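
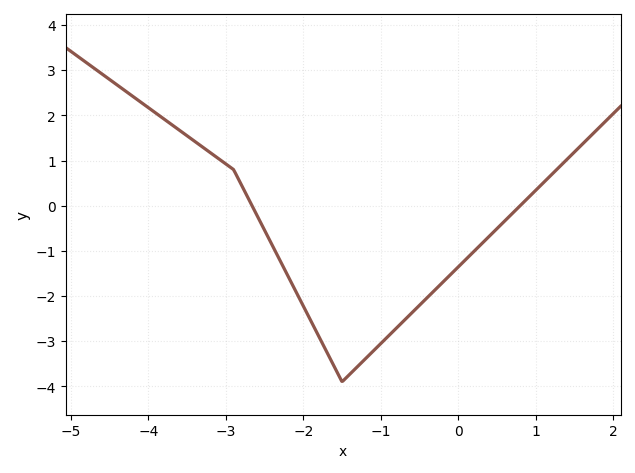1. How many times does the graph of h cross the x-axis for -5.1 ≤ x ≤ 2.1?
2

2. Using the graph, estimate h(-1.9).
-2.6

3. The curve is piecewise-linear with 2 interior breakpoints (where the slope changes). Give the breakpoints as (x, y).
(-2.9, 0.8); (-1.5, -3.9)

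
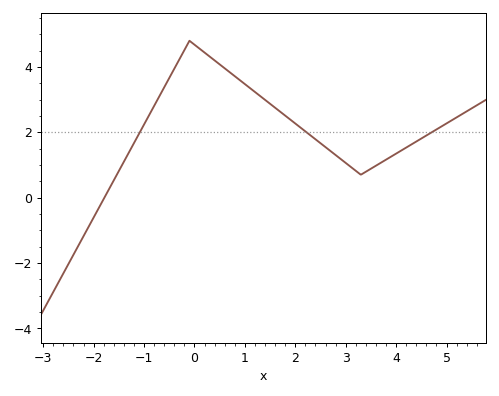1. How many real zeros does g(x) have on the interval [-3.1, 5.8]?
1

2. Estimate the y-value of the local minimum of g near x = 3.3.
0.8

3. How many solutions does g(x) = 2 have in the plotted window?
3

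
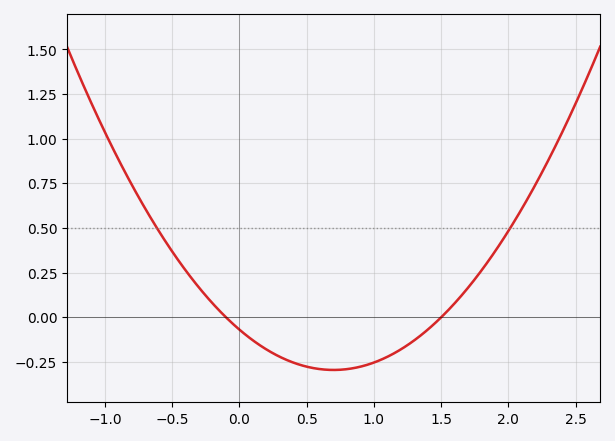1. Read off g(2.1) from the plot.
0.6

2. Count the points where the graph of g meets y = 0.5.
2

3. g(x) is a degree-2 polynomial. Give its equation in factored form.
y = 0.46(x + 0.1)(x - 1.5)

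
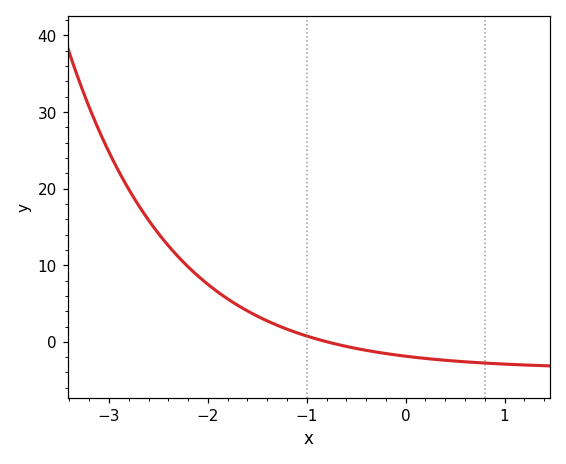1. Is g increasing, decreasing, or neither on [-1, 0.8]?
decreasing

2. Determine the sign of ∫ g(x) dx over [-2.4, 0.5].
positive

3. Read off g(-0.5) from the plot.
-1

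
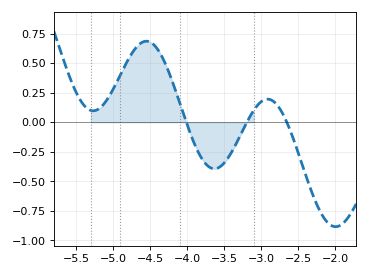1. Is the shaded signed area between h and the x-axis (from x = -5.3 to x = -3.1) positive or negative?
positive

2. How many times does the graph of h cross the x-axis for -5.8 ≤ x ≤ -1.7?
3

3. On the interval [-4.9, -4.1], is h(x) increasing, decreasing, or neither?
neither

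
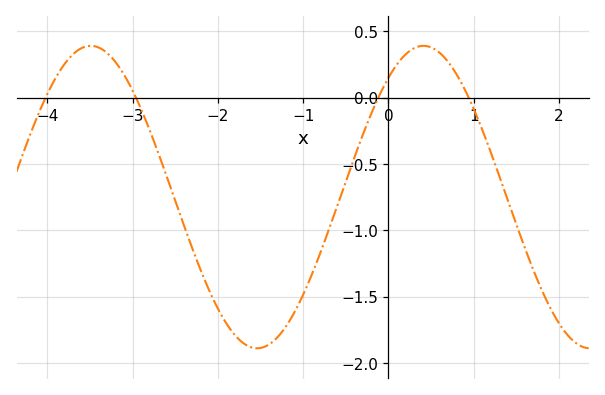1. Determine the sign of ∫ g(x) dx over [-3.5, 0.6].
negative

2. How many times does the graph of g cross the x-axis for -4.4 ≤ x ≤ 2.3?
4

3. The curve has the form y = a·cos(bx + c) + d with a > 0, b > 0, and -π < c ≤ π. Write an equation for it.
y = 1.14cos(1.6x - 0.66) - 0.75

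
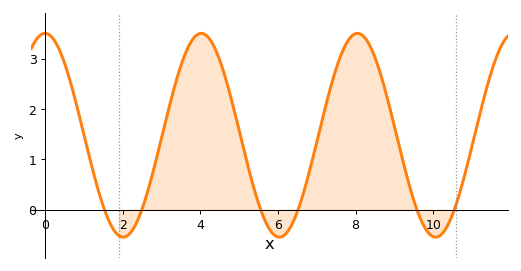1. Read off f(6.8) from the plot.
0.7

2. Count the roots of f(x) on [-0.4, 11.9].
6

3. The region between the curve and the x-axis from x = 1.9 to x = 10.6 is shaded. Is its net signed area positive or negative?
positive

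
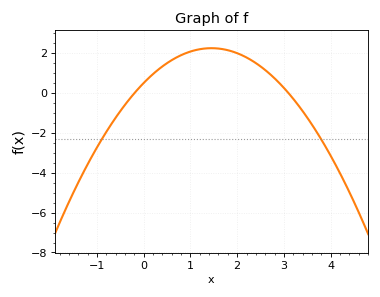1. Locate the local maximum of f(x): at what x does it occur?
1.5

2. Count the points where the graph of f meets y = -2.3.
2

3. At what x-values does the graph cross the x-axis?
-0.2, 3.1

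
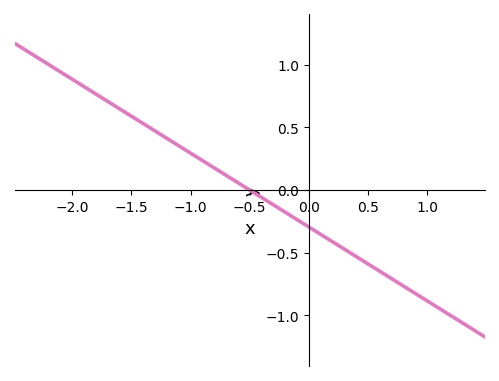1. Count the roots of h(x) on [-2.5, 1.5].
1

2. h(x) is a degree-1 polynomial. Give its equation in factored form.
y = -0.59(x + 0.5)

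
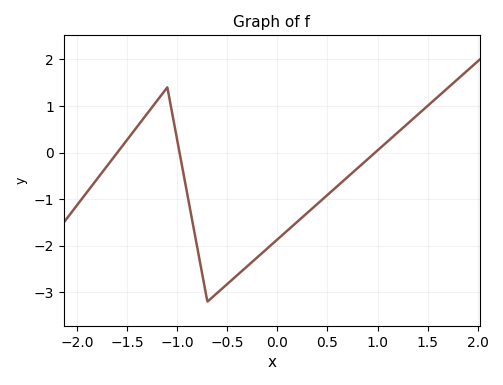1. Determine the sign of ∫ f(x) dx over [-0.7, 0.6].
negative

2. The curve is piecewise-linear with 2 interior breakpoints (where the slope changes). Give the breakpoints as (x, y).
(-1.1, 1.4); (-0.7, -3.2)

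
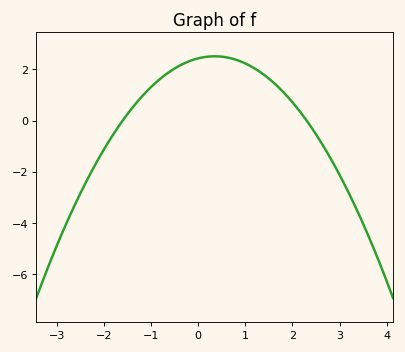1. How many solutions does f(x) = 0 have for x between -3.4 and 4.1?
2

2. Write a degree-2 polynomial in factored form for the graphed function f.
y = -0.66(x + 1.6)(x - 2.3)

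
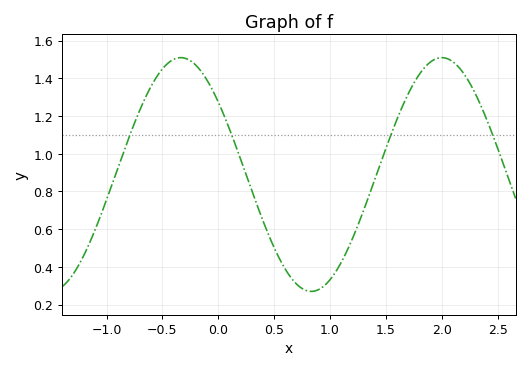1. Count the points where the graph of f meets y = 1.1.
4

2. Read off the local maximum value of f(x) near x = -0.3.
1.51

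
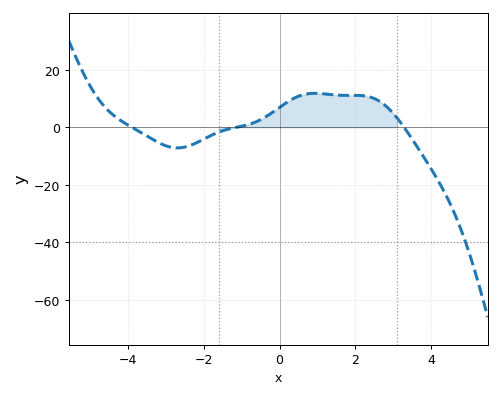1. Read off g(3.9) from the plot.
-12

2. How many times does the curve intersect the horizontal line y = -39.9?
1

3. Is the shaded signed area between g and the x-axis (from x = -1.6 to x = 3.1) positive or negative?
positive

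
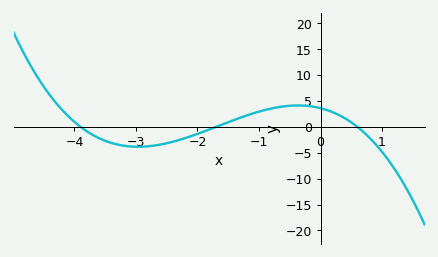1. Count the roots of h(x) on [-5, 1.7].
3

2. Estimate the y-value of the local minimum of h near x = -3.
-3.84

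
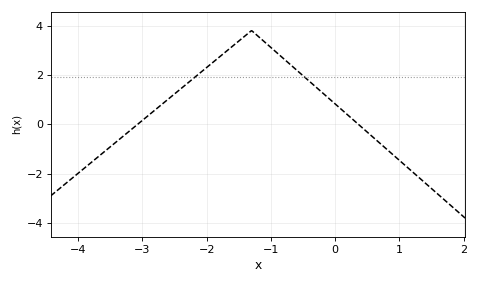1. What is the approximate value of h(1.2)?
-1.92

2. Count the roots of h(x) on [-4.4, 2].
2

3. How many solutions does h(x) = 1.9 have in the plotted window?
2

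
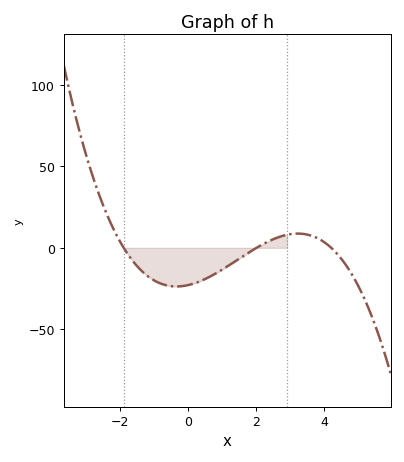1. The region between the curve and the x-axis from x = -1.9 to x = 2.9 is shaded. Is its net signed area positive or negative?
negative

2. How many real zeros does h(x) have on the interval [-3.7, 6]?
3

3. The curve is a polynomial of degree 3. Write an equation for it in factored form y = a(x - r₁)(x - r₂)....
y = -1.43(x + 1.9)(x - 2)(x - 4.2)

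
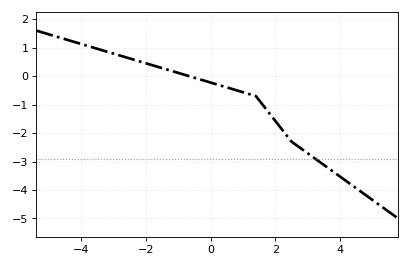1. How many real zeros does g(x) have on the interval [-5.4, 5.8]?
1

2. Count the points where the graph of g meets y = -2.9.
1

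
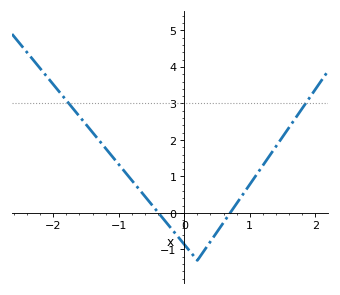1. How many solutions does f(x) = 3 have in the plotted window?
2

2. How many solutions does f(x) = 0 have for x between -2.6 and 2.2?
2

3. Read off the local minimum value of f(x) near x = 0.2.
-1.3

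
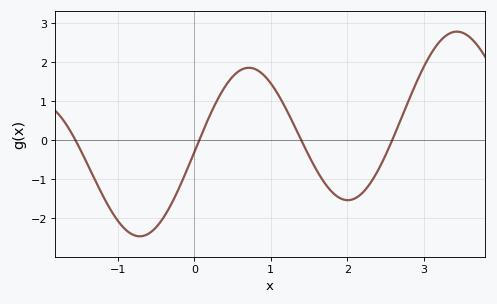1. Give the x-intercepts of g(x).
-1.55, 0.064, 1.4, 2.59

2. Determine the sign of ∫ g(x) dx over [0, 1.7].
positive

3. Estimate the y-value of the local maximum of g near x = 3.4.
2.78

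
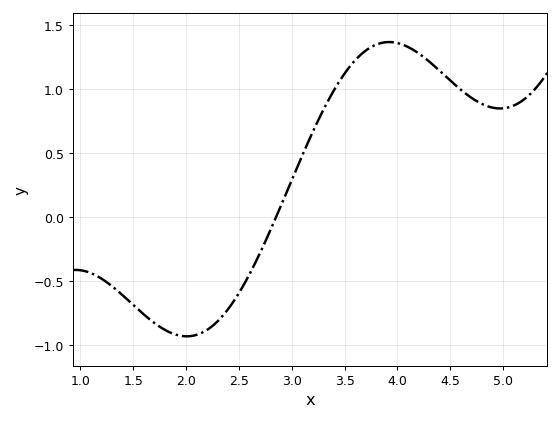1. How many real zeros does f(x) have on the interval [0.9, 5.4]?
1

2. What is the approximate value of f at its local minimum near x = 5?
0.85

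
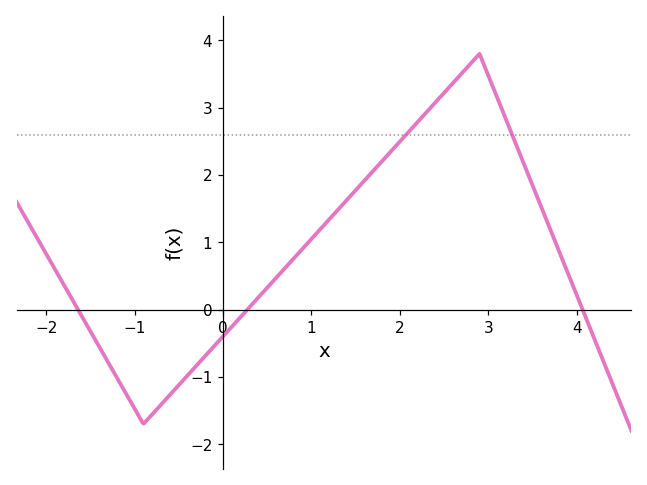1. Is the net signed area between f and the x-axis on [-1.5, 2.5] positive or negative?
positive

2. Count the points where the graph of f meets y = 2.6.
2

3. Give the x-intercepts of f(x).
-1.6, 0.3, 4.1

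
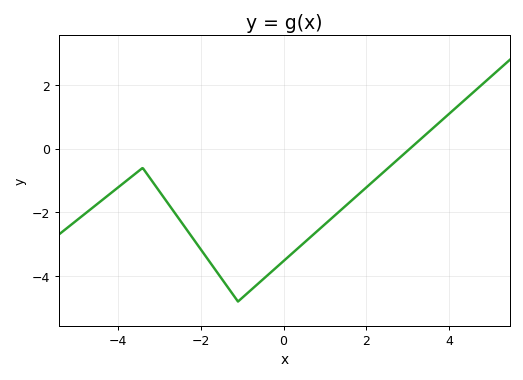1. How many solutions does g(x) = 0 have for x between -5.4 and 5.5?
1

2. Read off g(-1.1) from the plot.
-4.8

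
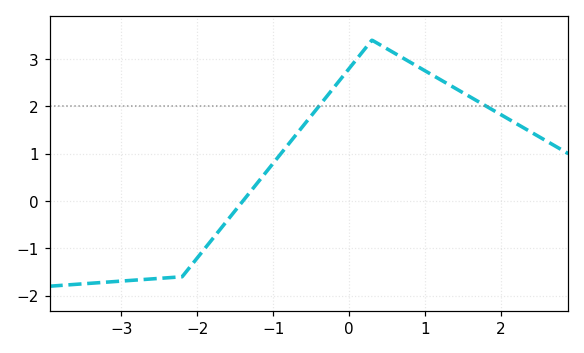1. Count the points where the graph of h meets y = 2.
2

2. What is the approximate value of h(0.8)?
2.9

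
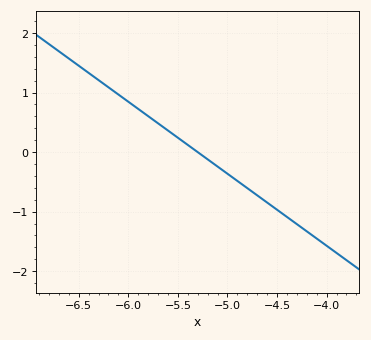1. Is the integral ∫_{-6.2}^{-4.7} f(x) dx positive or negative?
positive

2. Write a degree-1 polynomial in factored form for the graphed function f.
y = -1.21(x + 5.3)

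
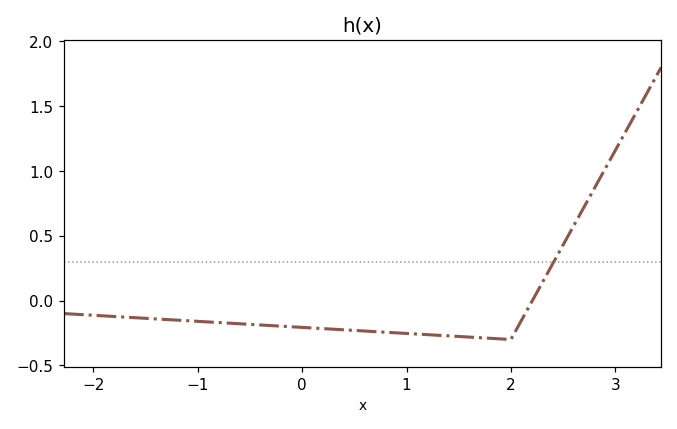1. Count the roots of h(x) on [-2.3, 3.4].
1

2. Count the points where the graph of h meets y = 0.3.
1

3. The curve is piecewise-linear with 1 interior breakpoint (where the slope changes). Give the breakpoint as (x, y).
(2, -0.3)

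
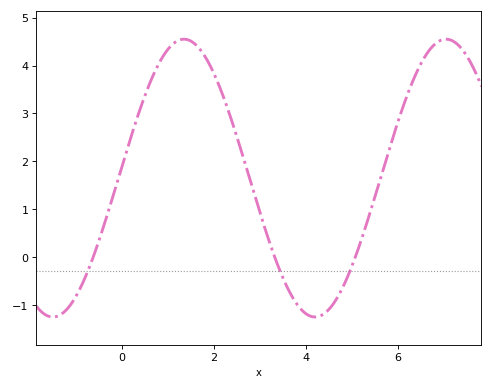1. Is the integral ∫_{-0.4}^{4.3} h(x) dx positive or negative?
positive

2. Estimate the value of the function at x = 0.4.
3.12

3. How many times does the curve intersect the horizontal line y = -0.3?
3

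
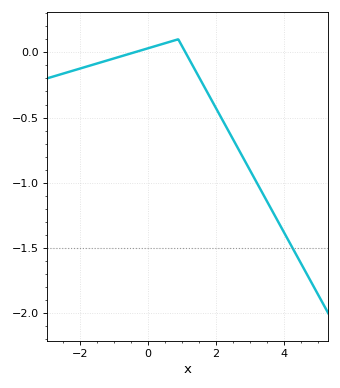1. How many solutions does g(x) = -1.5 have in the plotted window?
1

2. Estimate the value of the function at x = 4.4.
-1.55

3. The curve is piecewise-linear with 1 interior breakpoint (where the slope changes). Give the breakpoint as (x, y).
(0.9, 0.1)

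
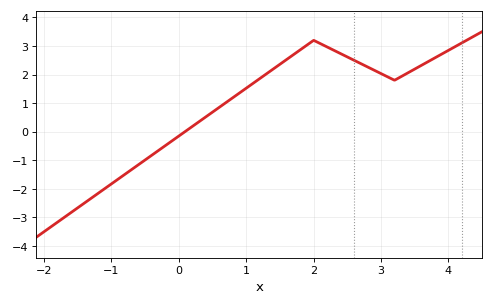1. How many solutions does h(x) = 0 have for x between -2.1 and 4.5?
1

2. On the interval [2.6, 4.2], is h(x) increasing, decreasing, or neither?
neither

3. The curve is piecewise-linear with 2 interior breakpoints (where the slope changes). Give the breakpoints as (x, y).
(2, 3.2); (3.2, 1.8)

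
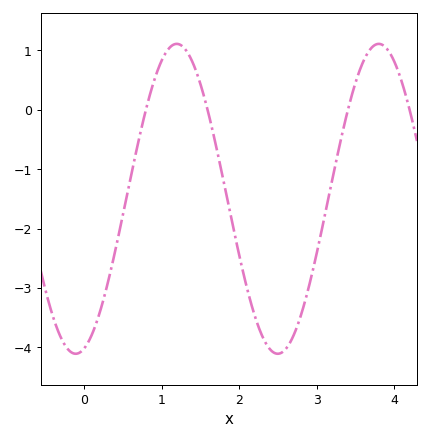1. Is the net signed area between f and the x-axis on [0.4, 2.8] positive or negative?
negative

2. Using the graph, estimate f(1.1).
1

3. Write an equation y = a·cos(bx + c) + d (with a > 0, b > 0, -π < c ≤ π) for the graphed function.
y = 2.61cos(2.4x - 2.9) - 1.5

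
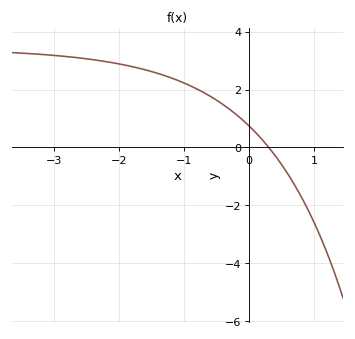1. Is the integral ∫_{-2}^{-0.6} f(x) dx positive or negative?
positive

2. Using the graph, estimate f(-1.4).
2.56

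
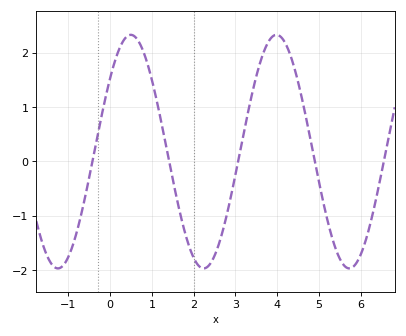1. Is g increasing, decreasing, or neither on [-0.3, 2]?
neither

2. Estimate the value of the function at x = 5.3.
-1.36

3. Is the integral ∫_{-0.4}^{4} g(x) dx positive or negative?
positive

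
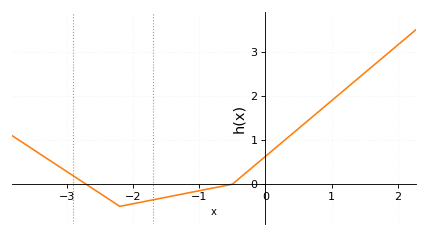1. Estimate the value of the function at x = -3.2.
0.5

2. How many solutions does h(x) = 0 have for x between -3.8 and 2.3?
2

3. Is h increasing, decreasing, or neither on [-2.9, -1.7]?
neither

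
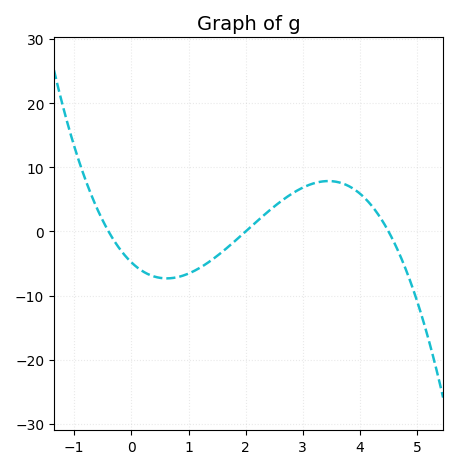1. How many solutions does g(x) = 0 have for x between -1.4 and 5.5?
3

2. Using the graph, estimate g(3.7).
7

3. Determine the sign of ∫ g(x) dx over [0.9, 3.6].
positive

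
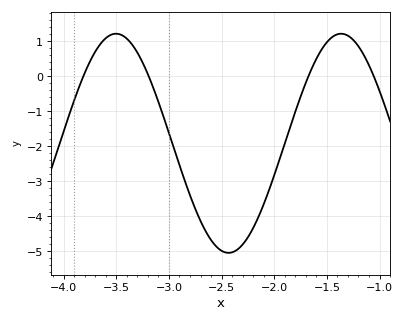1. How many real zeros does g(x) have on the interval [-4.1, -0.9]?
4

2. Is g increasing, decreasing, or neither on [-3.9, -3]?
neither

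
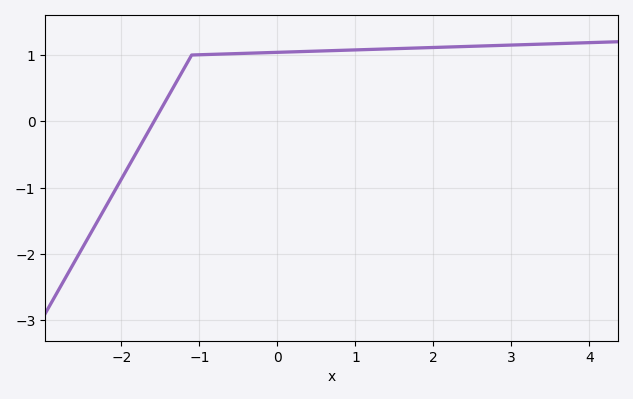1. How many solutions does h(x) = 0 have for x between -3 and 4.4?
1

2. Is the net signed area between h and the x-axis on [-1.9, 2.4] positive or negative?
positive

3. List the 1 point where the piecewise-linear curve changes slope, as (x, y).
(-1.1, 1)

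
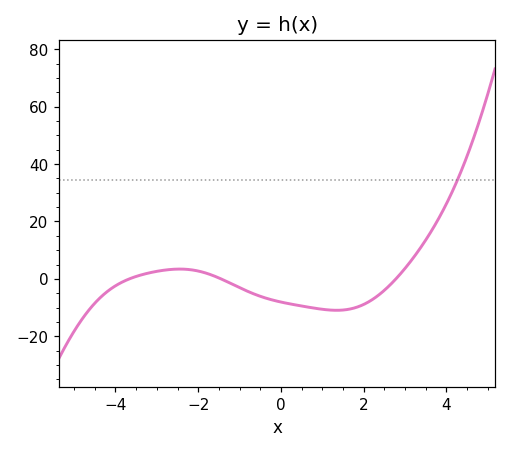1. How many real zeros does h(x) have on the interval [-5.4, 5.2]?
3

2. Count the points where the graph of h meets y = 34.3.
1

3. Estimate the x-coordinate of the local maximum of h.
-2.45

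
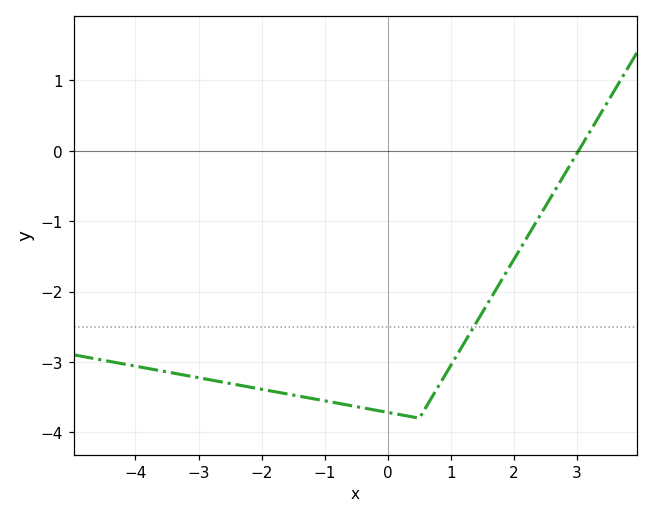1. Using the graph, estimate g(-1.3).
-3.5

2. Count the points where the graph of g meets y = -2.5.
1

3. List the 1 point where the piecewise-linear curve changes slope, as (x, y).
(0.5, -3.8)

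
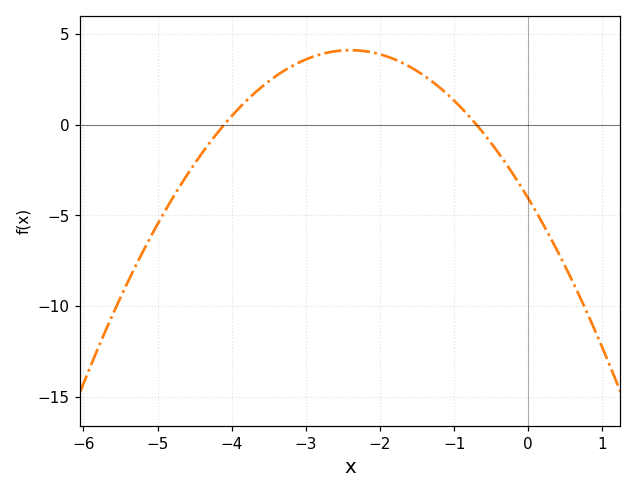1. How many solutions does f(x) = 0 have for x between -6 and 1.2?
2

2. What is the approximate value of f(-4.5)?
-2.16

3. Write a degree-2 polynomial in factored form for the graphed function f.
y = -1.42(x + 4.1)(x + 0.7)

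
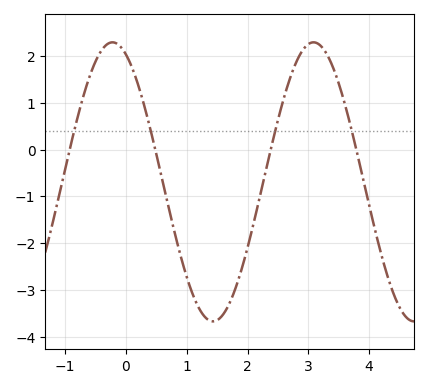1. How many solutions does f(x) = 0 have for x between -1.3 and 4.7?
4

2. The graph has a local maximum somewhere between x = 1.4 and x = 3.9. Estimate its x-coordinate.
3.08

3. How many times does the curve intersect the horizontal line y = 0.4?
4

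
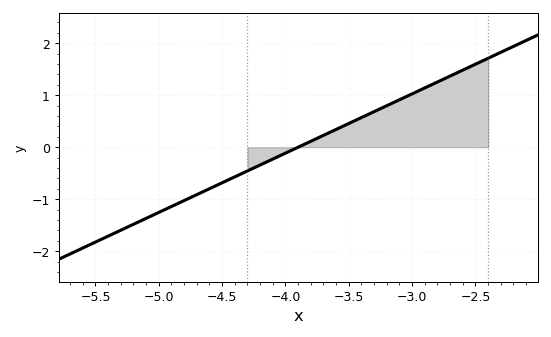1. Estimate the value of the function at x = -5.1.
-1.37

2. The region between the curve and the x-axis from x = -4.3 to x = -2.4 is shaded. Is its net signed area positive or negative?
positive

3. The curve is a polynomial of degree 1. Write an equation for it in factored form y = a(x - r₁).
y = 1.14(x + 3.9)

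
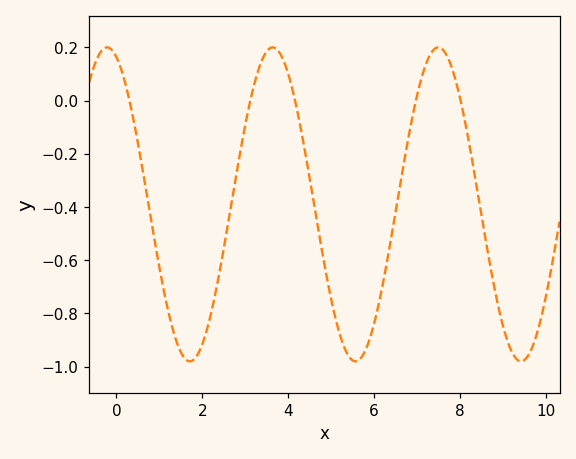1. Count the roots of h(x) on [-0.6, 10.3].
5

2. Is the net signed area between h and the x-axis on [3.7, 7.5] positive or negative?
negative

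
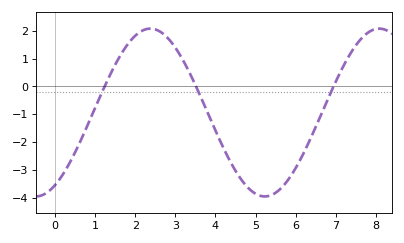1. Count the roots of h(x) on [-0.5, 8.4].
3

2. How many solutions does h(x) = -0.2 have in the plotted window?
3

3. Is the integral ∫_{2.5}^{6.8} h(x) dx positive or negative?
negative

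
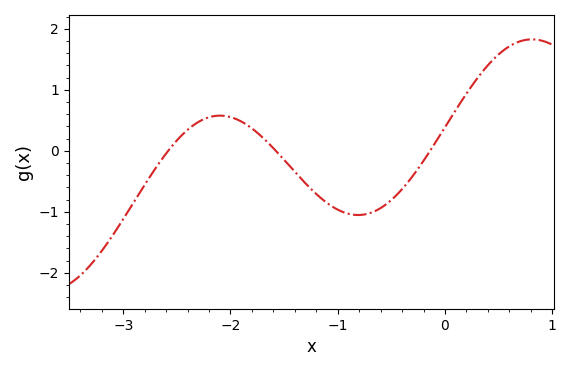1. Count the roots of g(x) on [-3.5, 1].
3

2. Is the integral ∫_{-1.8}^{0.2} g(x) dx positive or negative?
negative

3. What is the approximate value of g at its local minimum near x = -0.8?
-1.1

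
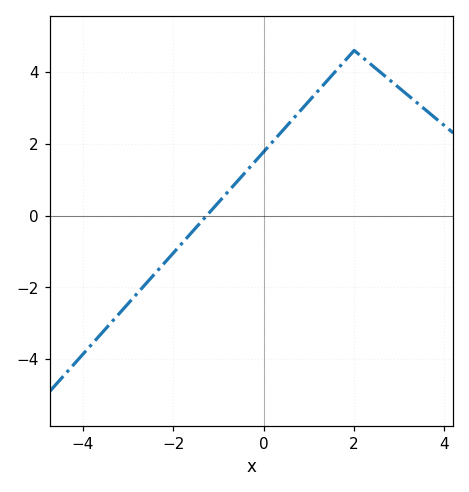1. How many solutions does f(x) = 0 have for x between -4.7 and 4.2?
1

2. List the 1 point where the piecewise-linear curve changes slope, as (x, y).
(2, 4.6)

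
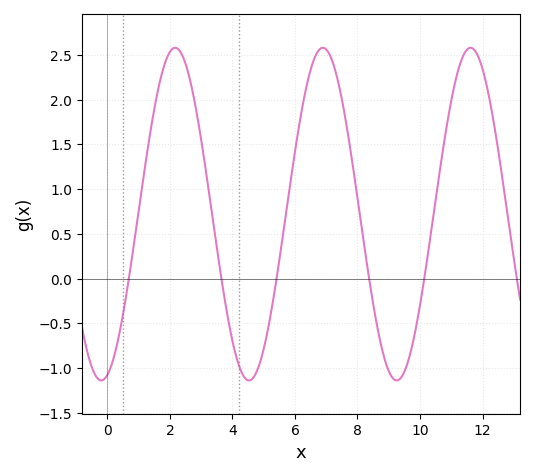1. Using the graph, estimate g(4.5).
-1.15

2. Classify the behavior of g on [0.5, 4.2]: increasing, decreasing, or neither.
neither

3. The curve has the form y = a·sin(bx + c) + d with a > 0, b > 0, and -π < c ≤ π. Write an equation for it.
y = 1.86sin(1.3x - 1.3) + 0.72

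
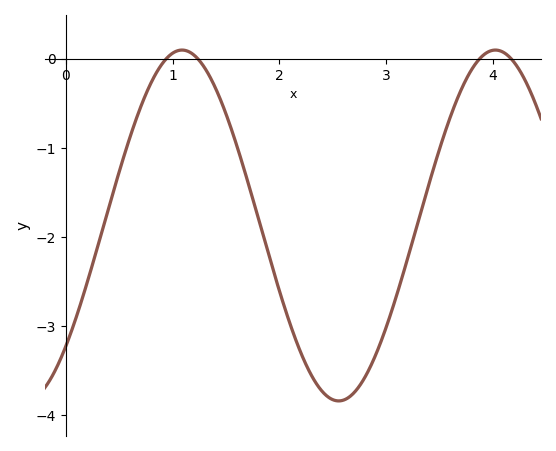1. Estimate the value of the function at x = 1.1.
0.1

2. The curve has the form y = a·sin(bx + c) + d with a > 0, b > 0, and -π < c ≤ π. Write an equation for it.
y = 1.97sin(2.14x - 0.76) - 1.87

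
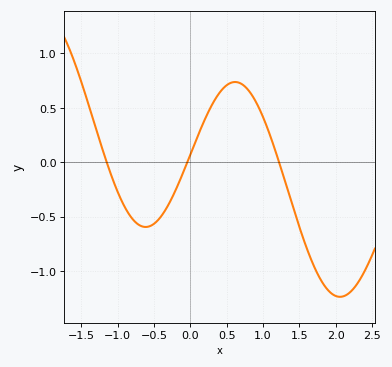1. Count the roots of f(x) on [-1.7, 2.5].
3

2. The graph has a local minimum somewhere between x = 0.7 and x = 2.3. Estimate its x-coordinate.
2.06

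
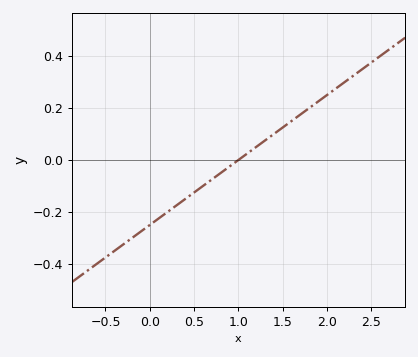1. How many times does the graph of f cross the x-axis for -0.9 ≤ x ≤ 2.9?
1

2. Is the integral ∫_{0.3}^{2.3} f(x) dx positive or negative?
positive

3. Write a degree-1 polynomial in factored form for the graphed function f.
y = 0.25(x - 1)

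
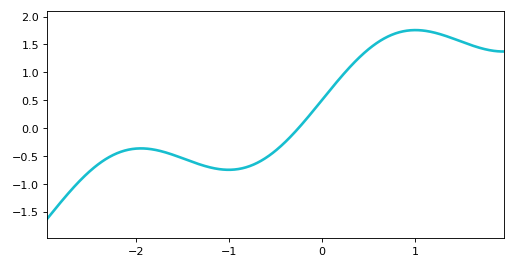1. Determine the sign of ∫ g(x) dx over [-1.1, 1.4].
positive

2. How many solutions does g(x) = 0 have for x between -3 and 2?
1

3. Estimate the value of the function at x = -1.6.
-0.482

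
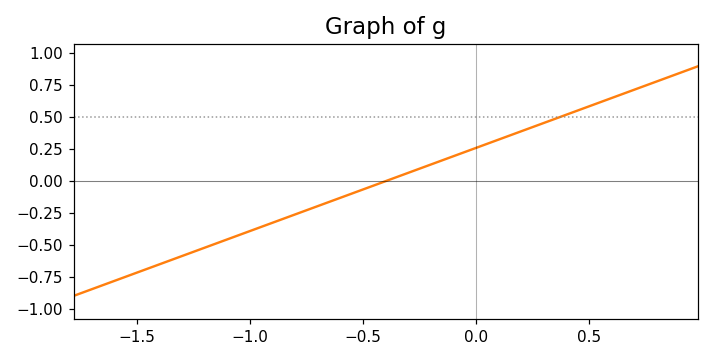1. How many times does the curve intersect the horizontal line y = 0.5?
1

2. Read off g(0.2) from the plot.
0.39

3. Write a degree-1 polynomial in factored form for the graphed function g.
y = 0.65(x + 0.4)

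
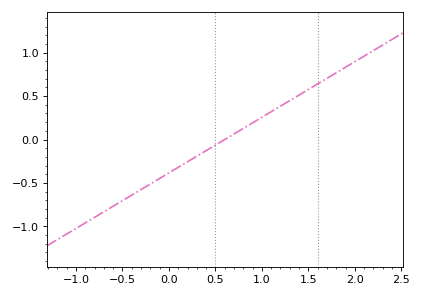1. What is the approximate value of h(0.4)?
-0.15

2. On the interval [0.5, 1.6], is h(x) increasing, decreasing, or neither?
increasing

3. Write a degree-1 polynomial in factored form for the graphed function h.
y = 0.64(x - 0.6)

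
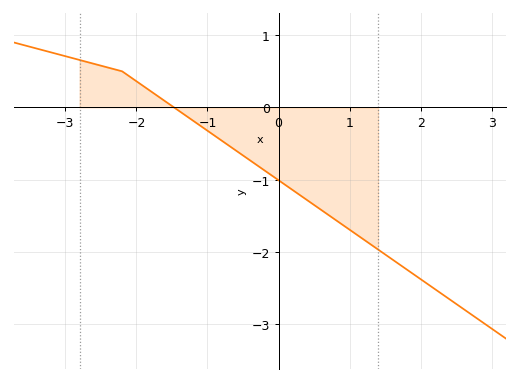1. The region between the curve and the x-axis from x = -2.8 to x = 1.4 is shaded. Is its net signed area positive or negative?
negative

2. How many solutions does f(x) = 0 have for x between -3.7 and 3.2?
1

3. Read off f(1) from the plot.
-1.69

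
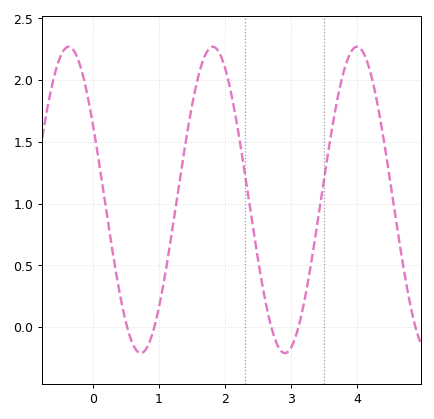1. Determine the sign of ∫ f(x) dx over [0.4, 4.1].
positive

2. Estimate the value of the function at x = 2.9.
-0.2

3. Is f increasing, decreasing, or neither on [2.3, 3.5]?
neither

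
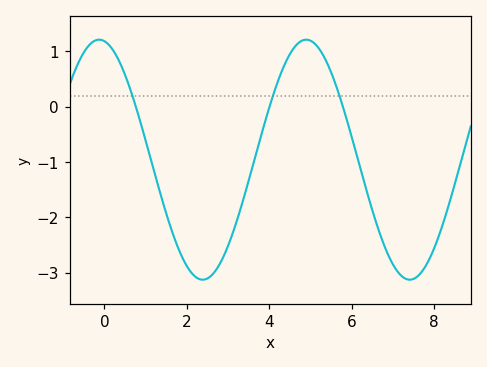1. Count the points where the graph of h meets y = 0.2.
3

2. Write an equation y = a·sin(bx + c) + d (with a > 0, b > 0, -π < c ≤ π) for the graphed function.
y = 2.17sin(1.2x + 1.7) - 0.96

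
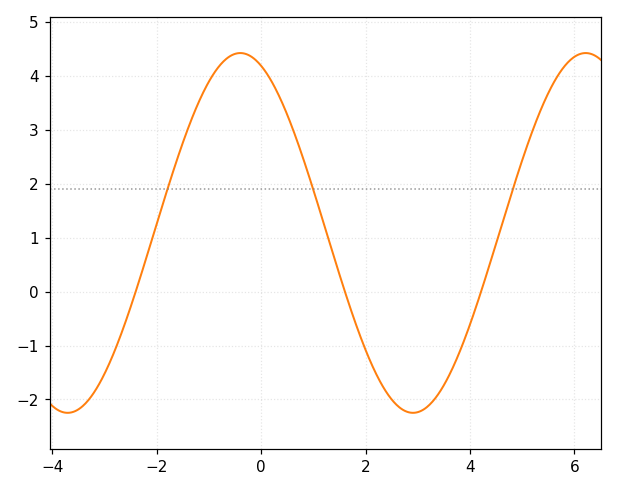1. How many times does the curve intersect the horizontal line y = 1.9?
3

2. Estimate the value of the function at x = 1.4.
0.629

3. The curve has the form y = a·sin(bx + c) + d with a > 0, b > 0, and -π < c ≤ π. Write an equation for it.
y = 3.34sin(0.95x + 1.95) + 1.09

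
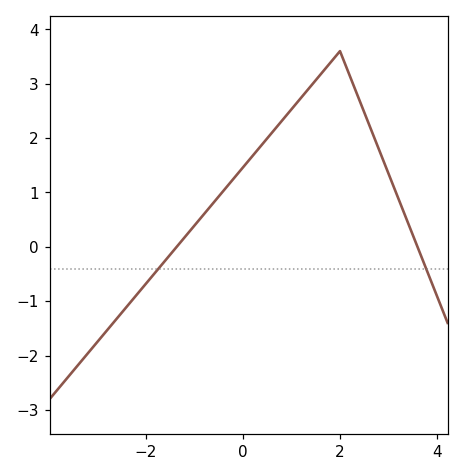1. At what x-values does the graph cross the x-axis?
-1.4, 3.6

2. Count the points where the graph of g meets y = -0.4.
2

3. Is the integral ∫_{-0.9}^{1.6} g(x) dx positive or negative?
positive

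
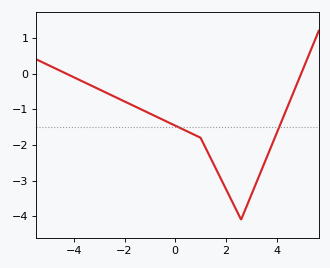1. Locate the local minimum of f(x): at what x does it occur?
2.6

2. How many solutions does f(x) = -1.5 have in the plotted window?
2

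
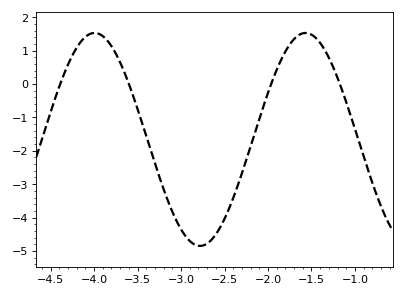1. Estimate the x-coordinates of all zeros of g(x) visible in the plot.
-4.4, -3.6, -2, -1.2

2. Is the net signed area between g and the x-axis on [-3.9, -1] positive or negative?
negative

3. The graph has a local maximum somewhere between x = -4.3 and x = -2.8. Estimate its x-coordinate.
-4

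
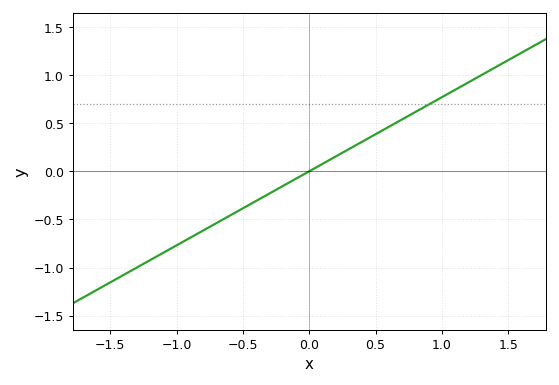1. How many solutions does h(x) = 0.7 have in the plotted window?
1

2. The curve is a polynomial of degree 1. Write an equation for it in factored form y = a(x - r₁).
y = 0.77(x - 0)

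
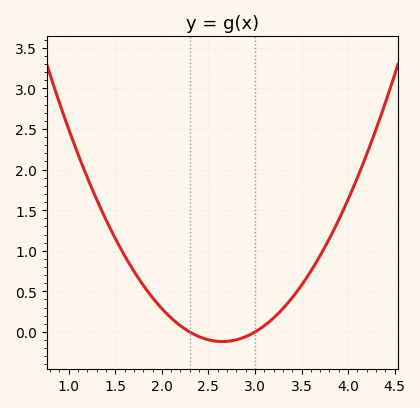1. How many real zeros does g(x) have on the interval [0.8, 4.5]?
2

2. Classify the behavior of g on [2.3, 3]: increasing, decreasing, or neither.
neither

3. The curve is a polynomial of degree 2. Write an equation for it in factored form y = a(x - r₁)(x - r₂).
y = 0.96(x - 2.3)(x - 3)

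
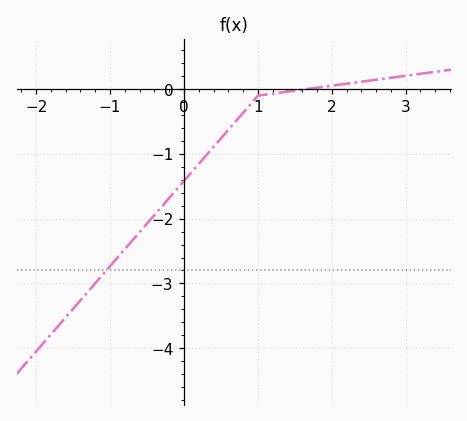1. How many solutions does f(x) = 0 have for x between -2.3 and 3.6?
1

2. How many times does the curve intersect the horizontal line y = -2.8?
1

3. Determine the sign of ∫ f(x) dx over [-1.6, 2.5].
negative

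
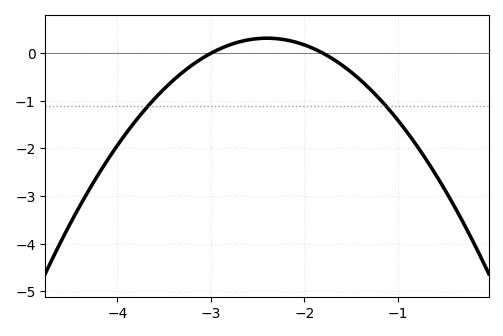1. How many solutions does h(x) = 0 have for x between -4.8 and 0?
2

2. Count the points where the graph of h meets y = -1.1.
2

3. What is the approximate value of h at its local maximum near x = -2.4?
0.3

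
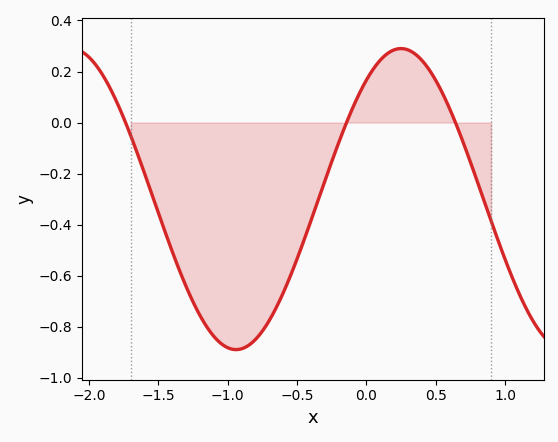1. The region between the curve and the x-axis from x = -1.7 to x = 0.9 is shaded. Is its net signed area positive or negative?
negative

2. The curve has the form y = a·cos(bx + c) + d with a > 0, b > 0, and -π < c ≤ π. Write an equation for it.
y = 0.59cos(2.6x - 0.66) - 0.3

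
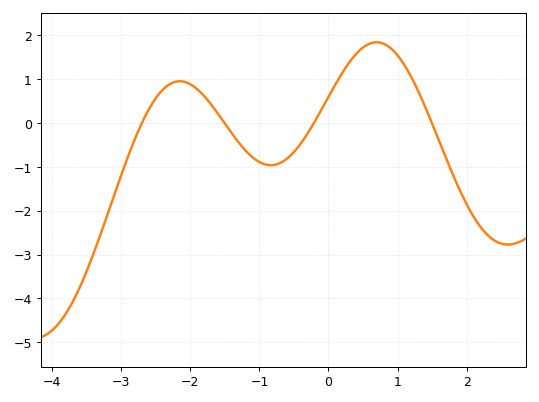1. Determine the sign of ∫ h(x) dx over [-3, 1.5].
positive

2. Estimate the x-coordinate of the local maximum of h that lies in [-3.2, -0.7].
-2.2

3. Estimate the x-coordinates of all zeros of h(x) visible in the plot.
-2.7, -1.5, -0.2, 1.5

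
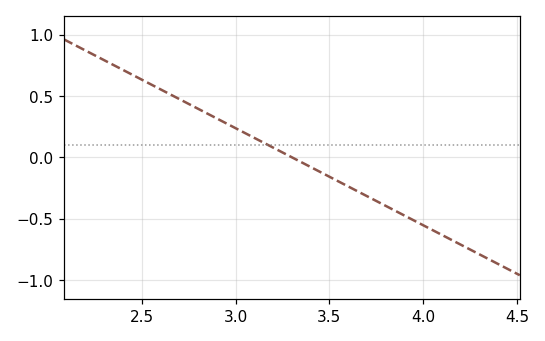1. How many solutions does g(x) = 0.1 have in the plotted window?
1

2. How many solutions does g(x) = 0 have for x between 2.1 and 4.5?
1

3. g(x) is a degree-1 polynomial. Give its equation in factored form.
y = -0.79(x - 3.3)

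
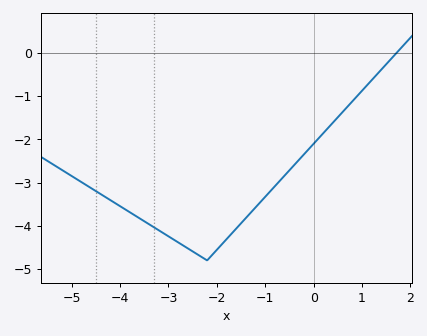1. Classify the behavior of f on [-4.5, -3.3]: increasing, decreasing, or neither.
decreasing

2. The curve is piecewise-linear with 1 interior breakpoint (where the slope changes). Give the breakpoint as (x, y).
(-2.2, -4.8)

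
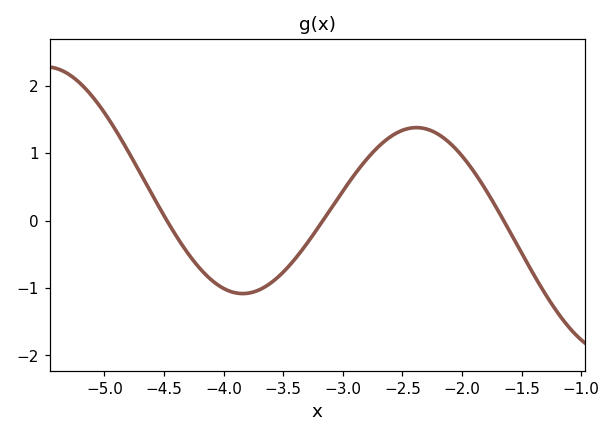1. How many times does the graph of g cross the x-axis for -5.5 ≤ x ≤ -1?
3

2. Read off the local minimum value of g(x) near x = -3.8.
-1.1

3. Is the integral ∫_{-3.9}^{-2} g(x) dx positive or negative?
positive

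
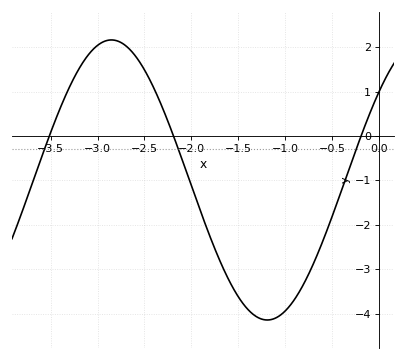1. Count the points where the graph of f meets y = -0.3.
3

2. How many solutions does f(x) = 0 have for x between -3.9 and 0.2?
3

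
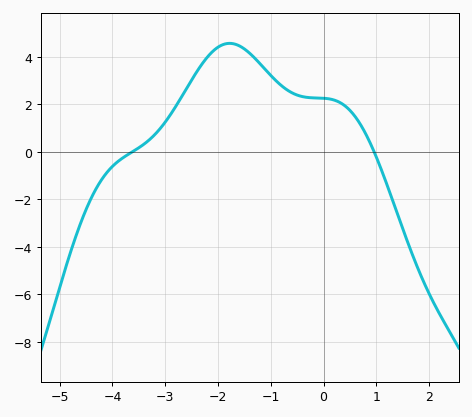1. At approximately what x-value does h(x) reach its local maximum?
-1.8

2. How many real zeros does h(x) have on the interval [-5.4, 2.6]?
2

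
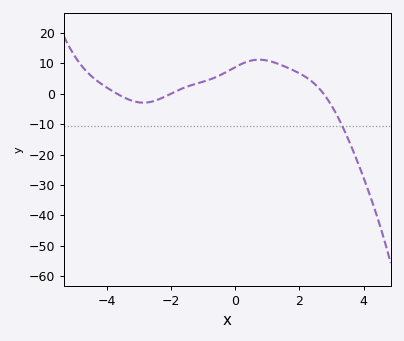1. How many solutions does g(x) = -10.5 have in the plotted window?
1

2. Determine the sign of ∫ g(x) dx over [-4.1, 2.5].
positive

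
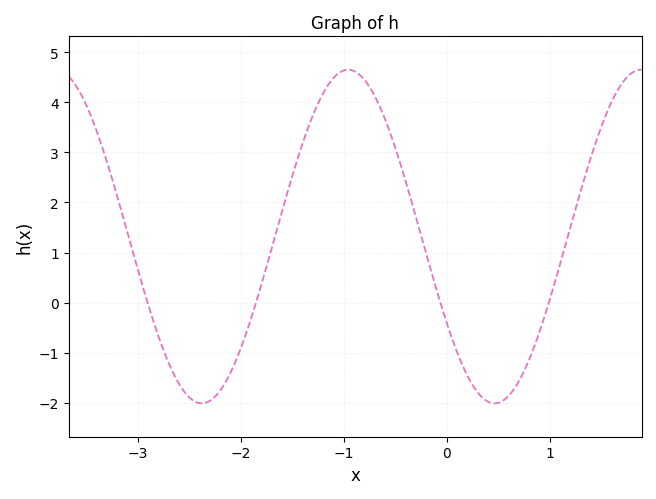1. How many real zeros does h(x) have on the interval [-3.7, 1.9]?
4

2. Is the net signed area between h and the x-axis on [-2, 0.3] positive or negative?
positive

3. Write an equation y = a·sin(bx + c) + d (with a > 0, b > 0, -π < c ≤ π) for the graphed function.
y = 3.33sin(2.2x - 2.6) + 1.32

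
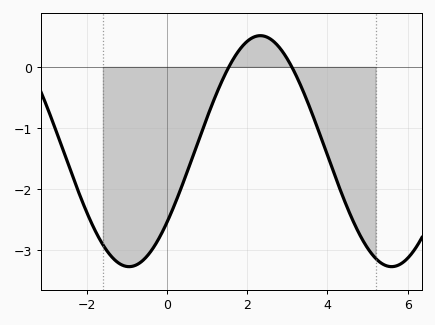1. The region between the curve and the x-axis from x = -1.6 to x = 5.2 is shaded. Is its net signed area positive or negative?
negative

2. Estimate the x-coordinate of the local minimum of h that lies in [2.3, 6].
5.6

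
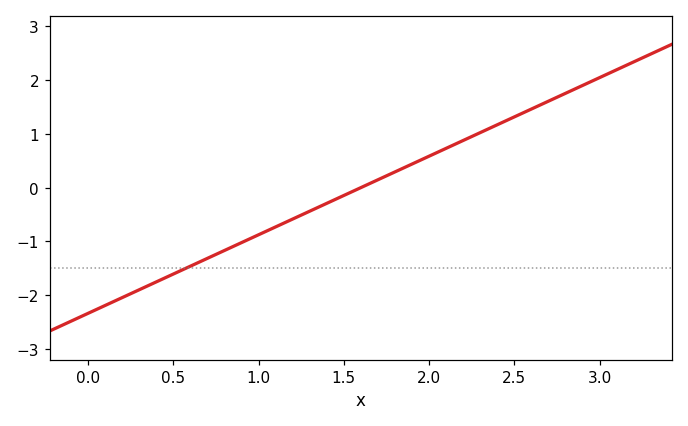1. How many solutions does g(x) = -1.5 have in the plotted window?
1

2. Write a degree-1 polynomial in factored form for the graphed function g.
y = 1.46(x - 1.6)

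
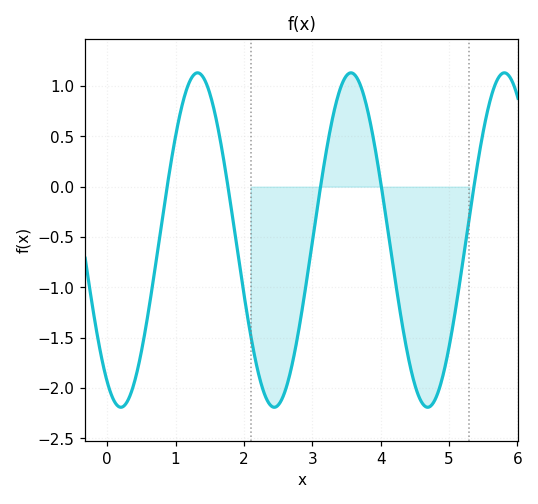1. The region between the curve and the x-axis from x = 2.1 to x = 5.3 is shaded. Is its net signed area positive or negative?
negative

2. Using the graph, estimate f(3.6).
1.12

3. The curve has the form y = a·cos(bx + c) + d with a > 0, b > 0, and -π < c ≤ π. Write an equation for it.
y = 1.66cos(2.8x + 2.58) - 0.53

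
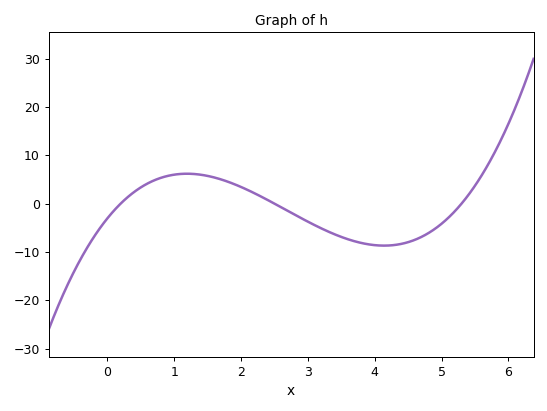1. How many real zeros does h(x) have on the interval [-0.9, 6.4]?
3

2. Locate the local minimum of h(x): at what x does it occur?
4.14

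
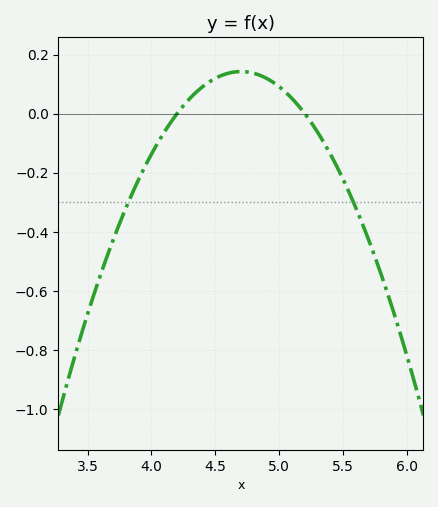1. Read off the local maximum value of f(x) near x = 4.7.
0.143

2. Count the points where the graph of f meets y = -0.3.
2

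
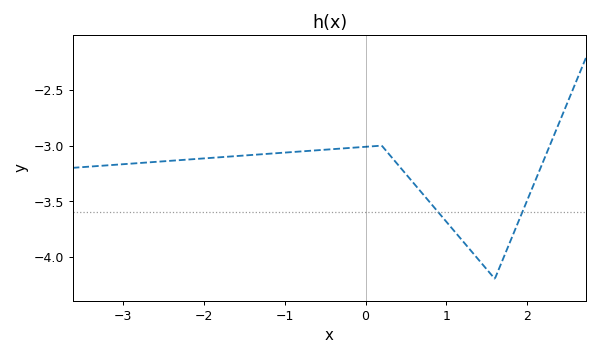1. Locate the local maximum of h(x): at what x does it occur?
0.2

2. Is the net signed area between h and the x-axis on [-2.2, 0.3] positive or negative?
negative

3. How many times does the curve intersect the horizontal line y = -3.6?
2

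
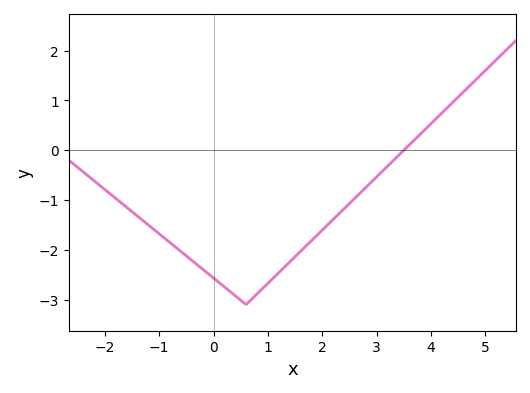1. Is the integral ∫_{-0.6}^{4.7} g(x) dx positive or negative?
negative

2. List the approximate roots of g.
3.6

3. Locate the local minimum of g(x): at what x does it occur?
0.6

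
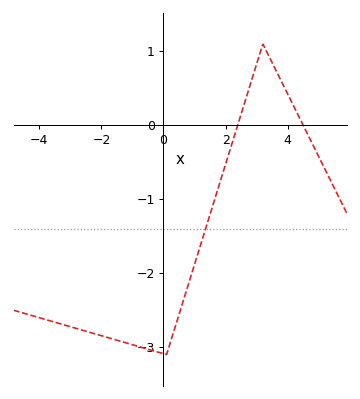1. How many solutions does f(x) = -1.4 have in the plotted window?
1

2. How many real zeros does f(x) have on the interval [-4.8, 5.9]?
2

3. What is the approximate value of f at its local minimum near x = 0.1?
-3.1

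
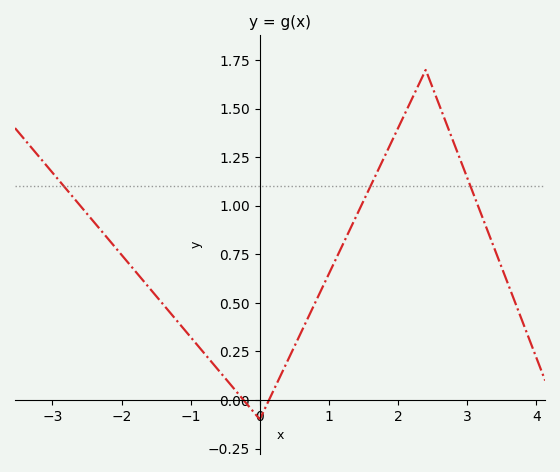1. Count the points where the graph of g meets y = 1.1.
3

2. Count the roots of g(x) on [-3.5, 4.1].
2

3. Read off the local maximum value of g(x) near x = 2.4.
1.7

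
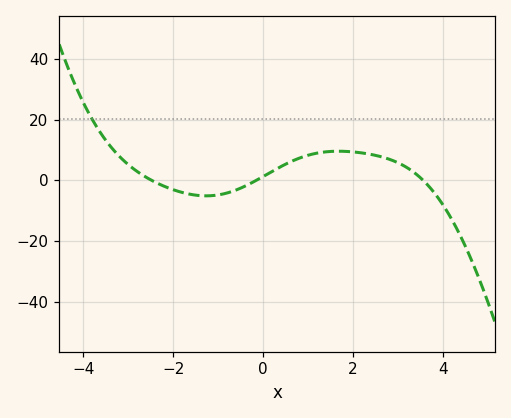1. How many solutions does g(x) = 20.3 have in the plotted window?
1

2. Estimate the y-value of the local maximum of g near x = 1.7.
10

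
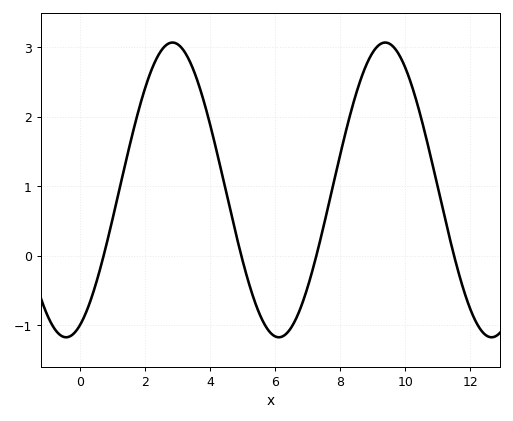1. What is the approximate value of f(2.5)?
3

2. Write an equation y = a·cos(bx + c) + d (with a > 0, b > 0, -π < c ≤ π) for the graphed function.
y = 2.12cos(0.96x - 2.7) + 0.95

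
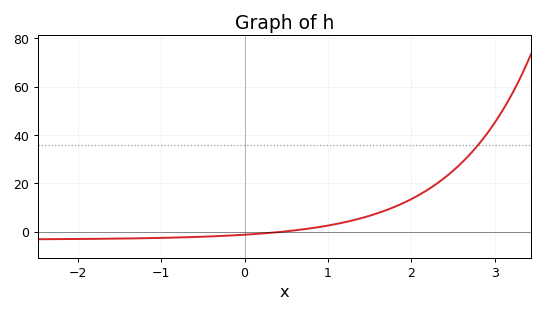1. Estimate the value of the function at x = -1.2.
-2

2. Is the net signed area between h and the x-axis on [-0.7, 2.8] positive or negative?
positive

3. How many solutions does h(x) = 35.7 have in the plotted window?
1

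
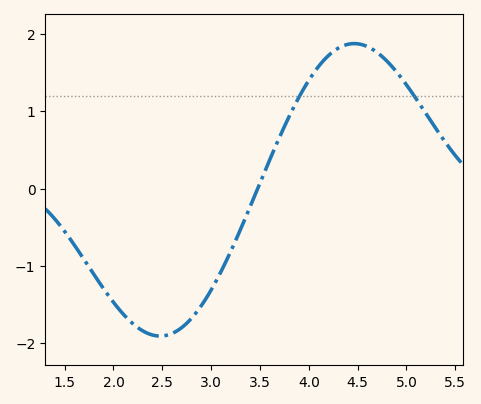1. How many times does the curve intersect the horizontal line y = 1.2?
2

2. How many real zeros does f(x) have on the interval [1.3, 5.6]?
1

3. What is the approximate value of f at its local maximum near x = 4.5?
1.88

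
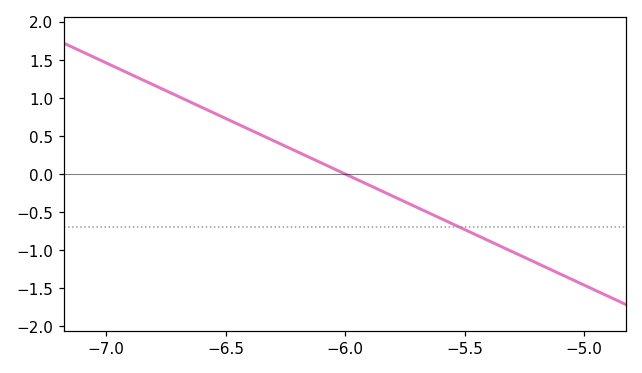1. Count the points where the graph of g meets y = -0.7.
1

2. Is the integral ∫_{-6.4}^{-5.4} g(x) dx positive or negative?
negative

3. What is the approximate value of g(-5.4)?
-0.876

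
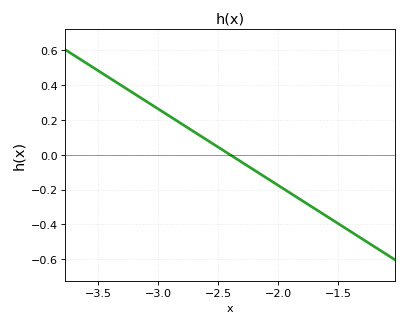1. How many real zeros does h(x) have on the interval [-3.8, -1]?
1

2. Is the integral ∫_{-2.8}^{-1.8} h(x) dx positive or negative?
negative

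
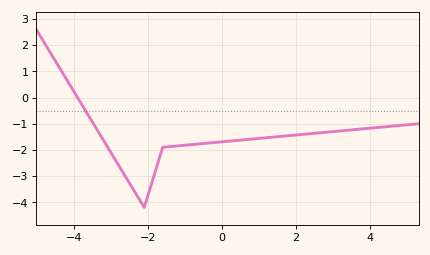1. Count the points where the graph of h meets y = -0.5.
1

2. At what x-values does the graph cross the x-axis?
-4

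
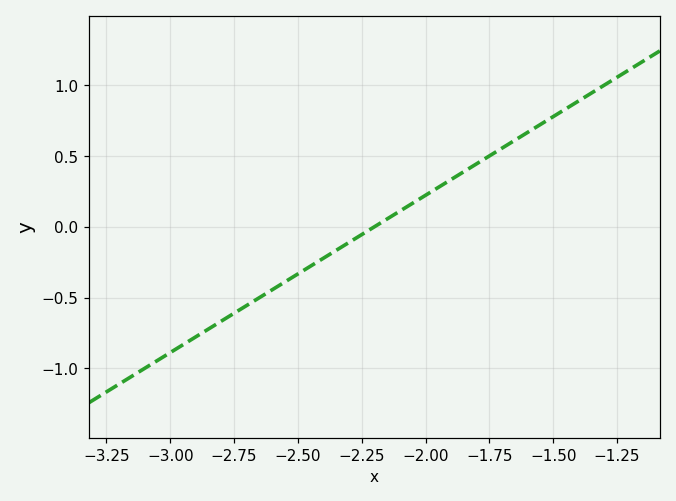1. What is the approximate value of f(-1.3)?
1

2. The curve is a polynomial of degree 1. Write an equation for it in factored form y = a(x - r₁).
y = 1.11(x + 2.2)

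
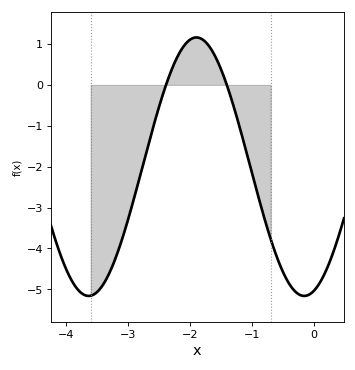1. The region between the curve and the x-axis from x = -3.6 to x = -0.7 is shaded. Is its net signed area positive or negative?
negative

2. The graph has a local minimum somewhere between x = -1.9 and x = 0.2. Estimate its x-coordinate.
-0.16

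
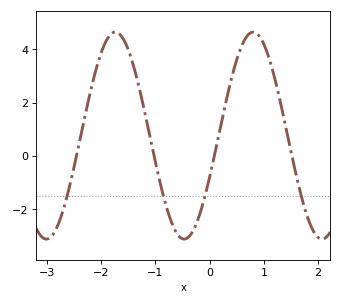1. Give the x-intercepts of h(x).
-2.46, -1.03, 0.087, 1.52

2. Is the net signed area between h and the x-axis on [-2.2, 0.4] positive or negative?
positive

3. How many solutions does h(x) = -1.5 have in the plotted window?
4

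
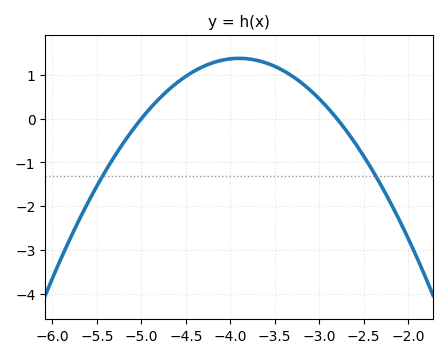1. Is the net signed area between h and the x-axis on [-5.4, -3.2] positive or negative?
positive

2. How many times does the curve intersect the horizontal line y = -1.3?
2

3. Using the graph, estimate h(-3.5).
1.2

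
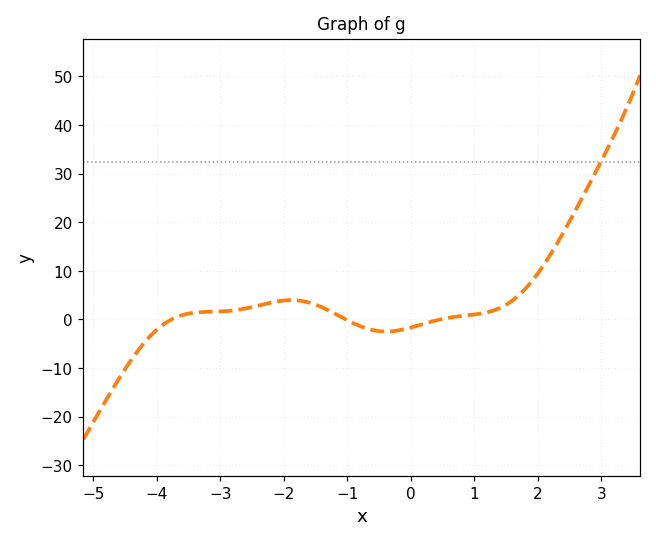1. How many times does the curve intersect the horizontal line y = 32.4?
1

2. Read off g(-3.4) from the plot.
1.38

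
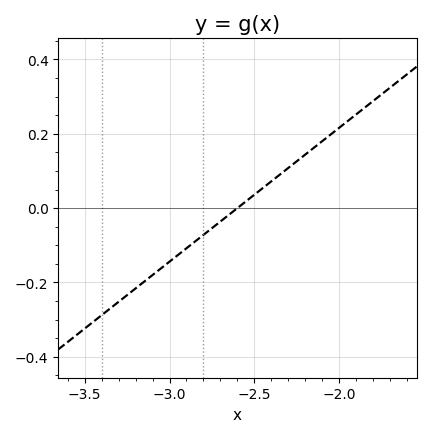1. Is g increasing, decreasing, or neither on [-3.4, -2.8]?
increasing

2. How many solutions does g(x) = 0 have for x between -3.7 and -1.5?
1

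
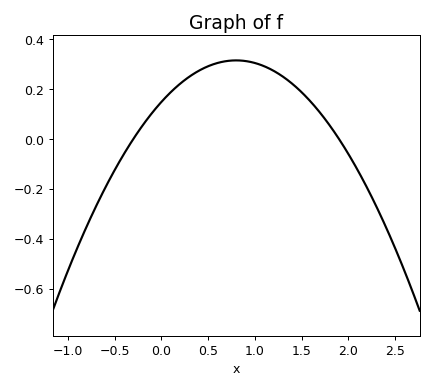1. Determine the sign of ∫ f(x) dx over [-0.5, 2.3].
positive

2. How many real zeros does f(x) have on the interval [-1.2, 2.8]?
2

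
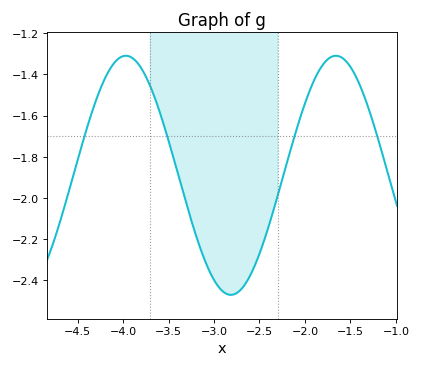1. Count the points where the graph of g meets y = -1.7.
4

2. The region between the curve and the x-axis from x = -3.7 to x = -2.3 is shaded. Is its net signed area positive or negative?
negative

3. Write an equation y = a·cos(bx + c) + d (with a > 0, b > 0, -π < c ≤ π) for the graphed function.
y = 0.58cos(2.72x - 1.77) - 1.89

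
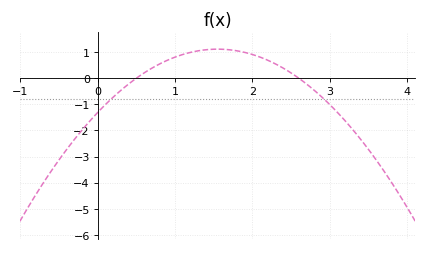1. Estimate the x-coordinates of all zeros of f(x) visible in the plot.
0.5, 2.6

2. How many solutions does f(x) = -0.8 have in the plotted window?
2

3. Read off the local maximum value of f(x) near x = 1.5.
1.1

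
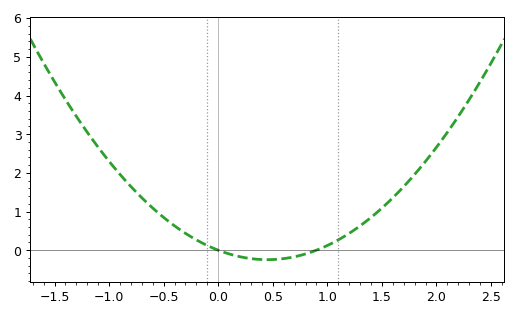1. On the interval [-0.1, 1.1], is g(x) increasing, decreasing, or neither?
neither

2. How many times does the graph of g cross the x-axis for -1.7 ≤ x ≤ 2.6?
2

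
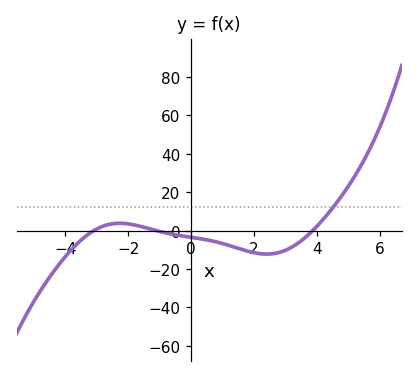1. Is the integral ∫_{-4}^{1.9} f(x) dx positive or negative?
negative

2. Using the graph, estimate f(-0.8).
-2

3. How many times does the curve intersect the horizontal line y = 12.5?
1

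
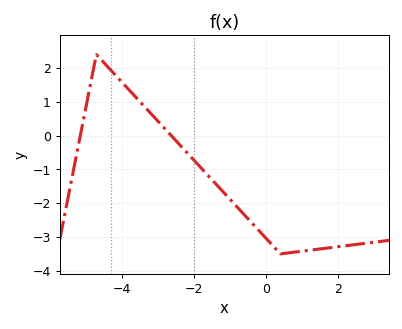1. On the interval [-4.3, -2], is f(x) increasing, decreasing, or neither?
decreasing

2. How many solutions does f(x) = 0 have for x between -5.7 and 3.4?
2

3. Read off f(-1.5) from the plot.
-1.3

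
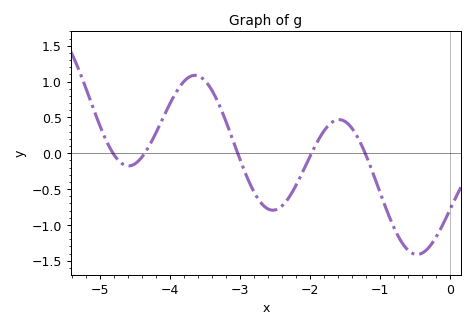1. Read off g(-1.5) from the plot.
0.45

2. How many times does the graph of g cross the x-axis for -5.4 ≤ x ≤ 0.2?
5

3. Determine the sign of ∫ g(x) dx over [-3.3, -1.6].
negative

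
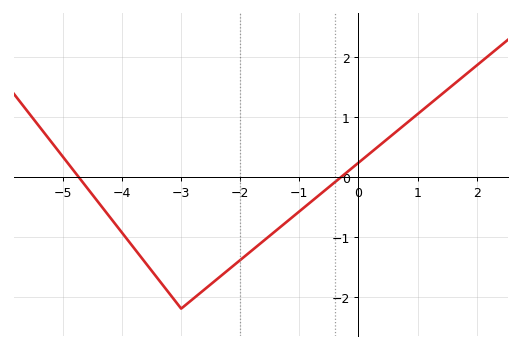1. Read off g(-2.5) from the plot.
-1.79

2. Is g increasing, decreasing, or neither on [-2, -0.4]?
increasing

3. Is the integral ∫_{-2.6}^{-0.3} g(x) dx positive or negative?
negative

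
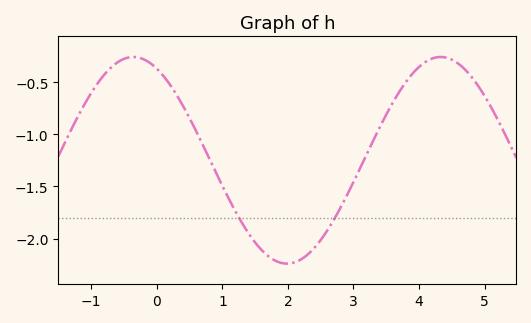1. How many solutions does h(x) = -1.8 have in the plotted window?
2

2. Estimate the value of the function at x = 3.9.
-0.42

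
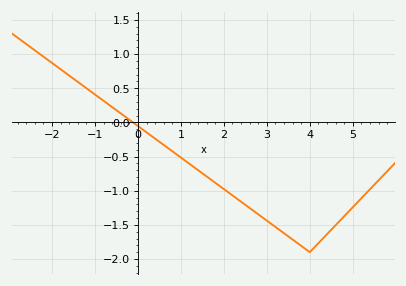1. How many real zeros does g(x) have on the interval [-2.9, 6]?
1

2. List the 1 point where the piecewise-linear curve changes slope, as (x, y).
(4, -1.9)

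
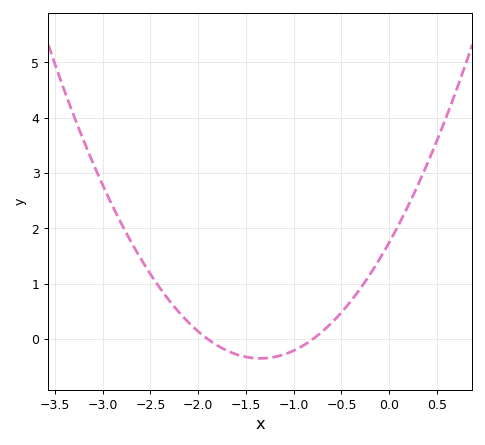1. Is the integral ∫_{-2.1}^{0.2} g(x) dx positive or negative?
positive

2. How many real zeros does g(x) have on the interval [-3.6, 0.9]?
2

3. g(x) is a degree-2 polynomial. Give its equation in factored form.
y = 1.15(x + 1.9)(x + 0.8)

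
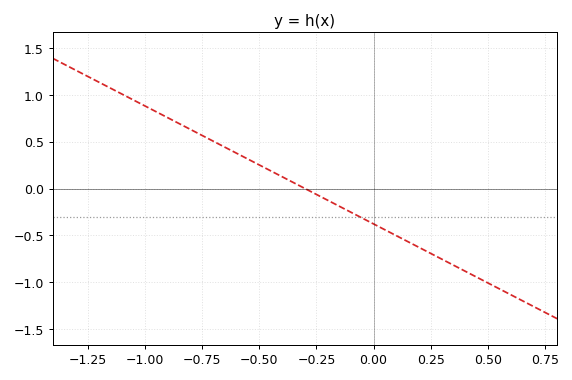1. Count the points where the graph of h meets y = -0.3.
1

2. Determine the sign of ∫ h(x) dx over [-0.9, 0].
positive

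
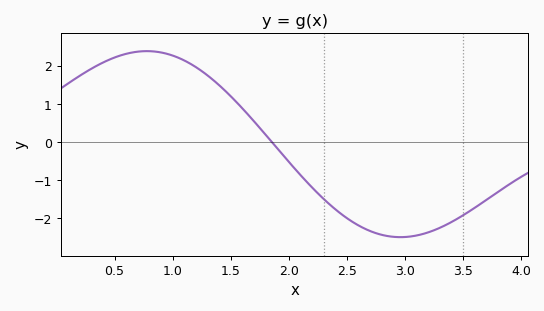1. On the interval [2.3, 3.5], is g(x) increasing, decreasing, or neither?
neither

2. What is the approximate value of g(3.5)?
-1.9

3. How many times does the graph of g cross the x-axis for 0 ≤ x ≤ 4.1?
1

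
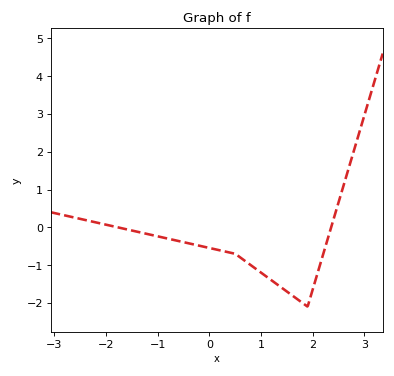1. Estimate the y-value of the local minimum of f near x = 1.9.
-2.1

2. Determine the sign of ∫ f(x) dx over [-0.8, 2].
negative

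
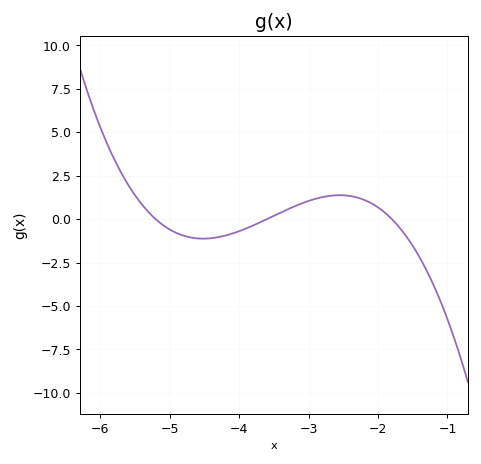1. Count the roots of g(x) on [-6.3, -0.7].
3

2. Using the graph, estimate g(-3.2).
0.739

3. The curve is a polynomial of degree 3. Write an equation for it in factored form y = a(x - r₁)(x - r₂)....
y = -0.66(x + 5.2)(x + 3.6)(x + 1.8)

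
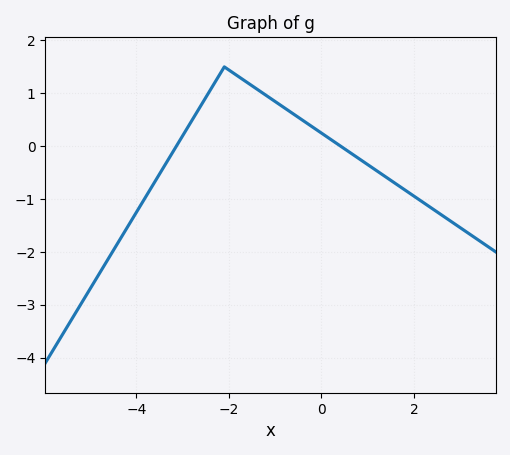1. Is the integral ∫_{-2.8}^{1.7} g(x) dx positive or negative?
positive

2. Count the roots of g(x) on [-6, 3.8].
2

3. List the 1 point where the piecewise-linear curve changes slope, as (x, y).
(-2.1, 1.5)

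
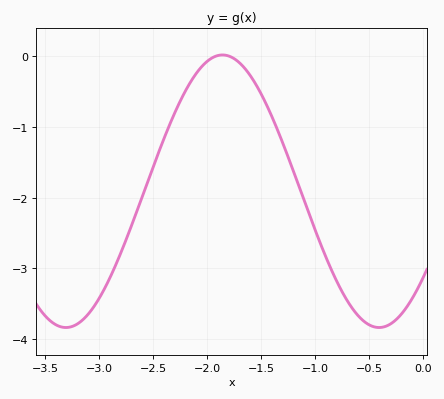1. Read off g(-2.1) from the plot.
-0.2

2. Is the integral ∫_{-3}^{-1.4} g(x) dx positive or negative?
negative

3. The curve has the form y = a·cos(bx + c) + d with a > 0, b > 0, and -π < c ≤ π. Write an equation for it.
y = 1.93cos(2.2x - 2.2) - 1.91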